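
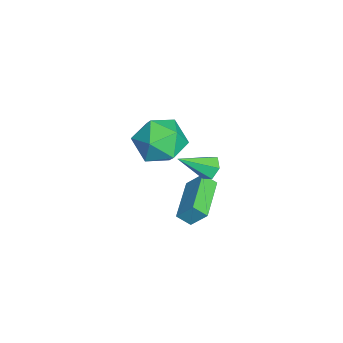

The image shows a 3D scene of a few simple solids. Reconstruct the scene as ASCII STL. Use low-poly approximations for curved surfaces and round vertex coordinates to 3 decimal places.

solid 
facet normal -0.277 0.767 -0.579
outer loop
vertex -3.221 4.411 -0.071
vertex -3.594 4.019 -0.412
vertex -3.831 4.32 0.1
endloop
endfacet
facet normal 0.200 0.368 0.908
outer loop
vertex -3.221 4.411 -0.071
vertex -3.831 4.32 0.1
vertex -3.106 2.661 0.612
endloop
endfacet
facet normal -0.277 0.767 -0.579
outer loop
vertex -3.831 4.32 0.1
vertex -3.594 4.019 -0.412
vertex -4.204 3.928 -0.241
endloop
endfacet
facet normal -0.646 -0.047 0.762
outer loop
vertex -3.831 4.32 0.1
vertex -4.204 3.928 -0.241
vertex -3.106 2.661 0.612
endloop
endfacet
facet normal -0.277 0.768 -0.578
outer loop
vertex -4.204 3.928 -0.241
vertex -3.594 4.019 -0.412
vertex -3.968 3.627 -0.754
endloop
endfacet
facet normal -0.764 -0.644 0.027
outer loop
vertex -4.204 3.928 -0.241
vertex -3.968 3.627 -0.754
vertex -3.106 2.661 0.612
endloop
endfacet
facet normal -0.277 0.768 -0.578
outer loop
vertex -3.968 3.627 -0.754
vertex -3.594 4.019 -0.412
vertex -3.358 3.718 -0.925
endloop
endfacet
facet normal -0.034 -0.826 -0.562
outer loop
vertex -3.968 3.627 -0.754
vertex -3.358 3.718 -0.925
vertex -3.106 2.661 0.612
endloop
endfacet
facet normal -0.277 0.768 -0.578
outer loop
vertex -3.358 3.718 -0.925
vertex -3.594 4.019 -0.412
vertex -2.984 4.11 -0.583
endloop
endfacet
facet normal 0.811 -0.411 -0.416
outer loop
vertex -3.358 3.718 -0.925
vertex -2.984 4.11 -0.583
vertex -3.106 2.661 0.612
endloop
endfacet
facet normal -0.277 0.767 -0.579
outer loop
vertex -2.984 4.11 -0.583
vertex -3.594 4.019 -0.412
vertex -3.221 4.411 -0.071
endloop
endfacet
facet normal 0.929 0.186 0.321
outer loop
vertex -2.984 4.11 -0.583
vertex -3.221 4.411 -0.071
vertex -3.106 2.661 0.612
endloop
endfacet
facet normal 0.401 -0.014 0.916
outer loop
vertex -1.925 2.688 3.429
vertex -2.492 1.597 3.66
vertex -1.346 1.613 3.159
endloop
endfacet
facet normal 0.826 0.330 0.458
outer loop
vertex -1.925 2.688 3.429
vertex -1.346 1.613 3.159
vertex -1.286 2.574 2.359
endloop
endfacet
facet normal 0.455 0.872 0.179
outer loop
vertex -1.925 2.688 3.429
vertex -1.286 2.574 2.359
vertex -2.396 3.152 2.367
endloop
endfacet
facet normal -0.197 0.863 0.465
outer loop
vertex -1.925 2.688 3.429
vertex -2.396 3.152 2.367
vertex -3.141 2.549 3.171
endloop
endfacet
facet normal -0.231 0.315 0.920
outer loop
vertex -1.925 2.688 3.429
vertex -3.141 2.549 3.171
vertex -2.492 1.597 3.66
endloop
endfacet
facet normal 0.990 -0.121 -0.071
outer loop
vertex -1.286 2.574 2.359
vertex -1.346 1.613 3.159
vertex -1.459 1.411 1.929
endloop
endfacet
facet normal 0.303 -0.677 0.671
outer loop
vertex -1.346 1.613 3.159
vertex -2.492 1.597 3.66
vertex -2.204 0.808 2.733
endloop
endfacet
facet normal -0.721 -0.143 0.678
outer loop
vertex -2.492 1.597 3.66
vertex -3.141 2.549 3.171
vertex -3.314 1.386 2.741
endloop
endfacet
facet normal -0.667 0.743 -0.061
outer loop
vertex -3.141 2.549 3.171
vertex -2.396 3.152 2.367
vertex -3.254 2.347 1.941
endloop
endfacet
facet normal 0.391 0.757 -0.523
outer loop
vertex -2.396 3.152 2.367
vertex -1.286 2.574 2.359
vertex -2.108 2.363 1.44
endloop
endfacet
facet normal 0.197 -0.863 -0.465
outer loop
vertex -2.675 1.272 1.671
vertex -1.459 1.411 1.929
vertex -2.204 0.808 2.733
endloop
endfacet
facet normal -0.455 -0.872 -0.179
outer loop
vertex -2.675 1.272 1.671
vertex -2.204 0.808 2.733
vertex -3.314 1.386 2.741
endloop
endfacet
facet normal -0.826 -0.330 -0.458
outer loop
vertex -2.675 1.272 1.671
vertex -3.314 1.386 2.741
vertex -3.254 2.347 1.941
endloop
endfacet
facet normal -0.401 0.014 -0.916
outer loop
vertex -2.675 1.272 1.671
vertex -3.254 2.347 1.941
vertex -2.108 2.363 1.44
endloop
endfacet
facet normal 0.231 -0.315 -0.920
outer loop
vertex -2.675 1.272 1.671
vertex -2.108 2.363 1.44
vertex -1.459 1.411 1.929
endloop
endfacet
facet normal 0.667 -0.743 0.061
outer loop
vertex -2.204 0.808 2.733
vertex -1.459 1.411 1.929
vertex -1.346 1.613 3.159
endloop
endfacet
facet normal -0.391 -0.757 0.523
outer loop
vertex -3.314 1.386 2.741
vertex -2.204 0.808 2.733
vertex -2.492 1.597 3.66
endloop
endfacet
facet normal -0.990 0.121 0.071
outer loop
vertex -3.254 2.347 1.941
vertex -3.314 1.386 2.741
vertex -3.141 2.549 3.171
endloop
endfacet
facet normal -0.303 0.677 -0.671
outer loop
vertex -2.108 2.363 1.44
vertex -3.254 2.347 1.941
vertex -2.396 3.152 2.367
endloop
endfacet
facet normal 0.721 0.143 -0.678
outer loop
vertex -1.459 1.411 1.929
vertex -2.108 2.363 1.44
vertex -1.286 2.574 2.359
endloop
endfacet
facet normal -0.981 0.165 0.107
outer loop
vertex -4.471 3.695 -1.684
vertex -4.424 4.313 -2.205
vertex -4.683 2.989 -2.541
endloop
endfacet
facet normal -0.059 -0.763 0.643
outer loop
vertex -2.536 2.627 -2.775
vertex -4.471 3.695 -1.684
vertex -4.683 2.989 -2.541
endloop
endfacet
facet normal -0.981 0.165 0.107
outer loop
vertex -4.683 2.989 -2.541
vertex -4.424 4.313 -2.205
vertex -4.636 3.607 -3.062
endloop
endfacet
facet normal -0.188 -0.625 -0.758
outer loop
vertex -4.636 3.607 -3.062
vertex -2.536 2.627 -2.775
vertex -4.683 2.989 -2.541
endloop
endfacet
facet normal 0.188 0.625 0.758
outer loop
vertex -4.471 3.695 -1.684
vertex -2.277 3.951 -2.439
vertex -4.424 4.313 -2.205
endloop
endfacet
facet normal -0.059 -0.763 0.643
outer loop
vertex -2.324 3.333 -1.918
vertex -4.471 3.695 -1.684
vertex -2.536 2.627 -2.775
endloop
endfacet
facet normal 0.188 0.625 0.758
outer loop
vertex -2.324 3.333 -1.918
vertex -2.277 3.951 -2.439
vertex -4.471 3.695 -1.684
endloop
endfacet
facet normal 0.059 0.763 -0.643
outer loop
vertex -4.424 4.313 -2.205
vertex -2.277 3.951 -2.439
vertex -4.636 3.607 -3.062
endloop
endfacet
facet normal -0.188 -0.625 -0.758
outer loop
vertex -2.489 3.245 -3.296
vertex -2.536 2.627 -2.775
vertex -4.636 3.607 -3.062
endloop
endfacet
facet normal 0.059 0.763 -0.643
outer loop
vertex -4.636 3.607 -3.062
vertex -2.277 3.951 -2.439
vertex -2.489 3.245 -3.296
endloop
endfacet
facet normal 0.981 -0.165 -0.107
outer loop
vertex -2.489 3.245 -3.296
vertex -2.324 3.333 -1.918
vertex -2.536 2.627 -2.775
endloop
endfacet
facet normal 0.981 -0.165 -0.107
outer loop
vertex -2.277 3.951 -2.439
vertex -2.324 3.333 -1.918
vertex -2.489 3.245 -3.296
endloop
endfacet

endsolid


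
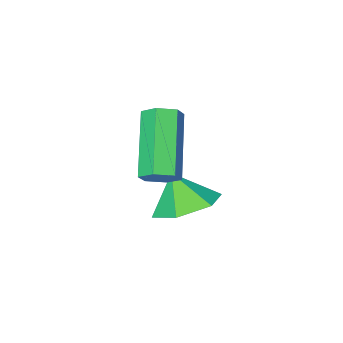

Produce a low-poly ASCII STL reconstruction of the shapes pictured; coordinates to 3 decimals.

solid 
facet normal 0.394 0.557 -0.731
outer loop
vertex 1.275 0.073 -0.399
vertex 0.924 -0.162 -0.767
vertex 0.773 0.303 -0.494
endloop
endfacet
facet normal 0.206 0.722 0.660
outer loop
vertex 1.275 0.073 -0.399
vertex 0.773 0.303 -0.494
vertex 0.428 -1.123 1.174
endloop
endfacet
facet normal 0.207 0.722 0.660
outer loop
vertex 0.428 -1.123 1.174
vertex 0.773 0.303 -0.494
vertex -0.074 -0.892 1.079
endloop
endfacet
facet normal -0.394 -0.555 0.733
outer loop
vertex 0.428 -1.123 1.174
vertex -0.074 -0.892 1.079
vertex 0.076 -1.358 0.807
endloop
endfacet
facet normal 0.393 0.557 -0.731
outer loop
vertex 0.773 0.303 -0.494
vertex 0.924 -0.162 -0.767
vertex 0.422 0.069 -0.861
endloop
endfacet
facet normal -0.671 0.718 0.184
outer loop
vertex 0.773 0.303 -0.494
vertex 0.422 0.069 -0.861
vertex -0.074 -0.892 1.079
endloop
endfacet
facet normal -0.672 0.717 0.183
outer loop
vertex -0.074 -0.892 1.079
vertex 0.422 0.069 -0.861
vertex -0.425 -1.127 0.712
endloop
endfacet
facet normal -0.395 -0.555 0.733
outer loop
vertex -0.074 -0.892 1.079
vertex -0.425 -1.127 0.712
vertex 0.076 -1.358 0.807
endloop
endfacet
facet normal 0.393 0.556 -0.733
outer loop
vertex 0.422 0.069 -0.861
vertex 0.924 -0.162 -0.767
vertex 0.572 -0.397 -1.134
endloop
endfacet
facet normal -0.879 -0.004 -0.476
outer loop
vertex 0.422 0.069 -0.861
vertex 0.572 -0.397 -1.134
vertex -0.425 -1.127 0.712
endloop
endfacet
facet normal -0.879 -0.004 -0.476
outer loop
vertex -0.425 -1.127 0.712
vertex 0.572 -0.397 -1.134
vertex -0.275 -1.593 0.439
endloop
endfacet
facet normal -0.395 -0.556 0.732
outer loop
vertex -0.425 -1.127 0.712
vertex -0.275 -1.593 0.439
vertex 0.076 -1.358 0.807
endloop
endfacet
facet normal 0.394 0.555 -0.733
outer loop
vertex 0.572 -0.397 -1.134
vertex 0.924 -0.162 -0.767
vertex 1.074 -0.628 -1.039
endloop
endfacet
facet normal -0.207 -0.722 -0.660
outer loop
vertex 0.572 -0.397 -1.134
vertex 1.074 -0.628 -1.039
vertex -0.275 -1.593 0.439
endloop
endfacet
facet normal -0.206 -0.723 -0.660
outer loop
vertex -0.275 -1.593 0.439
vertex 1.074 -0.628 -1.039
vertex 0.227 -1.823 0.534
endloop
endfacet
facet normal -0.394 -0.557 0.731
outer loop
vertex -0.275 -1.593 0.439
vertex 0.227 -1.823 0.534
vertex 0.076 -1.358 0.807
endloop
endfacet
facet normal 0.395 0.555 -0.733
outer loop
vertex 1.074 -0.628 -1.039
vertex 0.924 -0.162 -0.767
vertex 1.425 -0.393 -0.672
endloop
endfacet
facet normal 0.672 -0.718 -0.183
outer loop
vertex 1.074 -0.628 -1.039
vertex 1.425 -0.393 -0.672
vertex 0.227 -1.823 0.534
endloop
endfacet
facet normal 0.671 -0.718 -0.184
outer loop
vertex 0.227 -1.823 0.534
vertex 1.425 -0.393 -0.672
vertex 0.578 -1.589 0.901
endloop
endfacet
facet normal -0.393 -0.557 0.731
outer loop
vertex 0.227 -1.823 0.534
vertex 0.578 -1.589 0.901
vertex 0.076 -1.358 0.807
endloop
endfacet
facet normal 0.395 0.556 -0.732
outer loop
vertex 1.425 -0.393 -0.672
vertex 0.924 -0.162 -0.767
vertex 1.275 0.073 -0.399
endloop
endfacet
facet normal 0.879 0.004 0.476
outer loop
vertex 1.425 -0.393 -0.672
vertex 1.275 0.073 -0.399
vertex 0.578 -1.589 0.901
endloop
endfacet
facet normal 0.879 0.004 0.476
outer loop
vertex 0.578 -1.589 0.901
vertex 1.275 0.073 -0.399
vertex 0.428 -1.123 1.174
endloop
endfacet
facet normal -0.393 -0.556 0.733
outer loop
vertex 0.578 -1.589 0.901
vertex 0.428 -1.123 1.174
vertex 0.076 -1.358 0.807
endloop
endfacet
facet normal -0.167 0.371 -0.913
outer loop
vertex 0.249 -0.463 -2.576
vertex -0.498 -1.101 -2.699
vertex -0.669 -0.209 -2.305
endloop
endfacet
facet normal 0.370 0.504 0.781
outer loop
vertex 0.249 -0.463 -2.576
vertex -0.669 -0.209 -2.305
vertex -0.302 -1.539 -1.621
endloop
endfacet
facet normal -0.166 0.372 -0.913
outer loop
vertex -0.669 -0.209 -2.305
vertex -0.498 -1.101 -2.699
vertex -1.416 -0.847 -2.429
endloop
endfacet
facet normal -0.416 0.322 0.850
outer loop
vertex -0.669 -0.209 -2.305
vertex -1.416 -0.847 -2.429
vertex -0.302 -1.539 -1.621
endloop
endfacet
facet normal -0.166 0.371 -0.914
outer loop
vertex -1.416 -0.847 -2.429
vertex -0.498 -1.101 -2.699
vertex -1.245 -1.739 -2.822
endloop
endfacet
facet normal -0.688 -0.399 0.606
outer loop
vertex -1.416 -0.847 -2.429
vertex -1.245 -1.739 -2.822
vertex -0.302 -1.539 -1.621
endloop
endfacet
facet normal -0.167 0.371 -0.913
outer loop
vertex -1.245 -1.739 -2.822
vertex -0.498 -1.101 -2.699
vertex -0.327 -1.993 -3.093
endloop
endfacet
facet normal -0.174 -0.940 0.293
outer loop
vertex -1.245 -1.739 -2.822
vertex -0.327 -1.993 -3.093
vertex -0.302 -1.539 -1.621
endloop
endfacet
facet normal -0.166 0.372 -0.913
outer loop
vertex -0.327 -1.993 -3.093
vertex -0.498 -1.101 -2.699
vertex 0.42 -1.355 -2.969
endloop
endfacet
facet normal 0.611 -0.759 0.224
outer loop
vertex -0.327 -1.993 -3.093
vertex 0.42 -1.355 -2.969
vertex -0.302 -1.539 -1.621
endloop
endfacet
facet normal -0.166 0.371 -0.914
outer loop
vertex 0.42 -1.355 -2.969
vertex -0.498 -1.101 -2.699
vertex 0.249 -0.463 -2.576
endloop
endfacet
facet normal 0.883 -0.037 0.468
outer loop
vertex 0.42 -1.355 -2.969
vertex 0.249 -0.463 -2.576
vertex -0.302 -1.539 -1.621
endloop
endfacet

endsolid


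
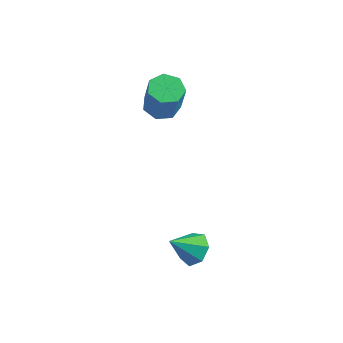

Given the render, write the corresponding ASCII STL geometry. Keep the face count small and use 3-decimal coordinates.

solid 
facet normal -0.237 0.175 -0.956
outer loop
vertex -0.455 2.95 0.326
vertex -1.112 2.624 0.429
vertex -0.931 3.337 0.515
endloop
endfacet
facet normal 0.628 0.778 -0.013
outer loop
vertex -0.455 2.95 0.326
vertex -0.931 3.337 0.515
vertex -0.092 2.681 1.788
endloop
endfacet
facet normal 0.628 0.778 -0.013
outer loop
vertex -0.092 2.681 1.788
vertex -0.931 3.337 0.515
vertex -0.568 3.068 1.977
endloop
endfacet
facet normal 0.237 -0.175 0.956
outer loop
vertex -0.092 2.681 1.788
vertex -0.568 3.068 1.977
vertex -0.748 2.356 1.891
endloop
endfacet
facet normal -0.238 0.176 -0.955
outer loop
vertex -0.931 3.337 0.515
vertex -1.112 2.624 0.429
vertex -1.543 3.188 0.64
endloop
endfacet
facet normal -0.187 0.957 0.223
outer loop
vertex -0.931 3.337 0.515
vertex -1.543 3.188 0.64
vertex -0.568 3.068 1.977
endloop
endfacet
facet normal -0.187 0.957 0.223
outer loop
vertex -0.568 3.068 1.977
vertex -1.543 3.188 0.64
vertex -1.18 2.919 2.102
endloop
endfacet
facet normal 0.238 -0.176 0.955
outer loop
vertex -0.568 3.068 1.977
vertex -1.18 2.919 2.102
vertex -0.748 2.356 1.891
endloop
endfacet
facet normal -0.238 0.176 -0.955
outer loop
vertex -1.543 3.188 0.64
vertex -1.112 2.624 0.429
vertex -1.83 2.614 0.606
endloop
endfacet
facet normal -0.863 0.414 0.290
outer loop
vertex -1.543 3.188 0.64
vertex -1.83 2.614 0.606
vertex -1.18 2.919 2.102
endloop
endfacet
facet normal -0.863 0.414 0.291
outer loop
vertex -1.18 2.919 2.102
vertex -1.83 2.614 0.606
vertex -1.467 2.345 2.067
endloop
endfacet
facet normal 0.237 -0.177 0.955
outer loop
vertex -1.18 2.919 2.102
vertex -1.467 2.345 2.067
vertex -0.748 2.356 1.891
endloop
endfacet
facet normal -0.238 0.175 -0.955
outer loop
vertex -1.83 2.614 0.606
vertex -1.112 2.624 0.429
vertex -1.576 2.049 0.439
endloop
endfacet
facet normal -0.887 -0.440 0.139
outer loop
vertex -1.83 2.614 0.606
vertex -1.576 2.049 0.439
vertex -1.467 2.345 2.067
endloop
endfacet
facet normal -0.887 -0.440 0.139
outer loop
vertex -1.467 2.345 2.067
vertex -1.576 2.049 0.439
vertex -1.213 1.78 1.9
endloop
endfacet
facet normal 0.237 -0.176 0.956
outer loop
vertex -1.467 2.345 2.067
vertex -1.213 1.78 1.9
vertex -0.748 2.356 1.891
endloop
endfacet
facet normal -0.238 0.176 -0.955
outer loop
vertex -1.576 2.049 0.439
vertex -1.112 2.624 0.429
vertex -0.972 1.917 0.264
endloop
endfacet
facet normal -0.244 -0.963 -0.117
outer loop
vertex -1.576 2.049 0.439
vertex -0.972 1.917 0.264
vertex -1.213 1.78 1.9
endloop
endfacet
facet normal -0.244 -0.963 -0.117
outer loop
vertex -1.213 1.78 1.9
vertex -0.972 1.917 0.264
vertex -0.609 1.648 1.726
endloop
endfacet
facet normal 0.237 -0.176 0.955
outer loop
vertex -1.213 1.78 1.9
vertex -0.609 1.648 1.726
vertex -0.748 2.356 1.891
endloop
endfacet
facet normal -0.237 0.176 -0.955
outer loop
vertex -0.972 1.917 0.264
vertex -1.112 2.624 0.429
vertex -0.473 2.318 0.214
endloop
endfacet
facet normal 0.583 -0.761 -0.285
outer loop
vertex -0.972 1.917 0.264
vertex -0.473 2.318 0.214
vertex -0.609 1.648 1.726
endloop
endfacet
facet normal 0.583 -0.761 -0.285
outer loop
vertex -0.609 1.648 1.726
vertex -0.473 2.318 0.214
vertex -0.11 2.049 1.676
endloop
endfacet
facet normal 0.237 -0.176 0.955
outer loop
vertex -0.609 1.648 1.726
vertex -0.11 2.049 1.676
vertex -0.748 2.356 1.891
endloop
endfacet
facet normal -0.237 0.176 -0.955
outer loop
vertex -0.473 2.318 0.214
vertex -1.112 2.624 0.429
vertex -0.455 2.95 0.326
endloop
endfacet
facet normal 0.971 0.015 -0.238
outer loop
vertex -0.473 2.318 0.214
vertex -0.455 2.95 0.326
vertex -0.11 2.049 1.676
endloop
endfacet
facet normal 0.971 0.015 -0.238
outer loop
vertex -0.11 2.049 1.676
vertex -0.455 2.95 0.326
vertex -0.092 2.681 1.788
endloop
endfacet
facet normal 0.237 -0.176 0.955
outer loop
vertex -0.11 2.049 1.676
vertex -0.092 2.681 1.788
vertex -0.748 2.356 1.891
endloop
endfacet
facet normal 0.486 0.536 -0.690
outer loop
vertex 2.781 -0.956 -3.154
vertex 2.188 -0.988 -3.596
vertex 2.355 -0.48 -3.084
endloop
endfacet
facet normal 0.296 0.125 0.947
outer loop
vertex 2.781 -0.956 -3.154
vertex 2.355 -0.48 -3.084
vertex 1.532 -1.712 -2.664
endloop
endfacet
facet normal 0.486 0.536 -0.690
outer loop
vertex 2.355 -0.48 -3.084
vertex 2.188 -0.988 -3.596
vertex 1.804 -0.387 -3.4
endloop
endfacet
facet normal -0.362 0.508 0.781
outer loop
vertex 2.355 -0.48 -3.084
vertex 1.804 -0.387 -3.4
vertex 1.532 -1.712 -2.664
endloop
endfacet
facet normal 0.486 0.536 -0.690
outer loop
vertex 1.804 -0.387 -3.4
vertex 2.188 -0.988 -3.596
vertex 1.542 -0.746 -3.863
endloop
endfacet
facet normal -0.908 0.330 0.258
outer loop
vertex 1.804 -0.387 -3.4
vertex 1.542 -0.746 -3.863
vertex 1.532 -1.712 -2.664
endloop
endfacet
facet normal 0.486 0.535 -0.691
outer loop
vertex 1.542 -0.746 -3.863
vertex 2.188 -0.988 -3.596
vertex 1.766 -1.288 -4.125
endloop
endfacet
facet normal -0.934 -0.275 -0.229
outer loop
vertex 1.542 -0.746 -3.863
vertex 1.766 -1.288 -4.125
vertex 1.532 -1.712 -2.664
endloop
endfacet
facet normal 0.485 0.536 -0.691
outer loop
vertex 1.766 -1.288 -4.125
vertex 2.188 -0.988 -3.596
vertex 2.309 -1.604 -3.989
endloop
endfacet
facet normal -0.417 -0.853 -0.314
outer loop
vertex 1.766 -1.288 -4.125
vertex 2.309 -1.604 -3.989
vertex 1.532 -1.712 -2.664
endloop
endfacet
facet normal 0.486 0.536 -0.691
outer loop
vertex 2.309 -1.604 -3.989
vertex 2.188 -0.988 -3.596
vertex 2.76 -1.456 -3.557
endloop
endfacet
facet normal 0.251 -0.966 0.069
outer loop
vertex 2.309 -1.604 -3.989
vertex 2.76 -1.456 -3.557
vertex 1.532 -1.712 -2.664
endloop
endfacet
facet normal 0.486 0.536 -0.690
outer loop
vertex 2.76 -1.456 -3.557
vertex 2.188 -0.988 -3.596
vertex 2.781 -0.956 -3.154
endloop
endfacet
facet normal 0.568 -0.531 0.629
outer loop
vertex 2.76 -1.456 -3.557
vertex 2.781 -0.956 -3.154
vertex 1.532 -1.712 -2.664
endloop
endfacet

endsolid


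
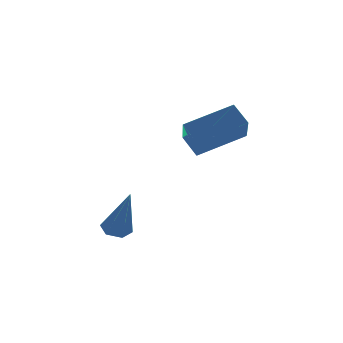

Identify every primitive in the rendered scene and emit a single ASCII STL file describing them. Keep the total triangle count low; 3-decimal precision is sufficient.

solid 
facet normal -0.090 0.405 -0.910
outer loop
vertex -2.362 0.772 0.113
vertex -2.855 0.478 0.031
vertex -2.869 1.007 0.268
endloop
endfacet
facet normal 0.485 0.703 0.520
outer loop
vertex -2.362 0.772 0.113
vertex -2.869 1.007 0.268
vertex -2.665 -0.378 1.949
endloop
endfacet
facet normal -0.090 0.405 -0.910
outer loop
vertex -2.869 1.007 0.268
vertex -2.855 0.478 0.031
vertex -3.362 0.713 0.186
endloop
endfacet
facet normal -0.483 0.646 0.591
outer loop
vertex -2.869 1.007 0.268
vertex -3.362 0.713 0.186
vertex -2.665 -0.378 1.949
endloop
endfacet
facet normal -0.089 0.407 -0.909
outer loop
vertex -3.362 0.713 0.186
vertex -2.855 0.478 0.031
vertex -3.349 0.184 -0.052
endloop
endfacet
facet normal -0.948 -0.150 0.282
outer loop
vertex -3.362 0.713 0.186
vertex -3.349 0.184 -0.052
vertex -2.665 -0.378 1.949
endloop
endfacet
facet normal -0.089 0.407 -0.909
outer loop
vertex -3.349 0.184 -0.052
vertex -2.855 0.478 0.031
vertex -2.842 -0.051 -0.207
endloop
endfacet
facet normal -0.443 -0.891 -0.099
outer loop
vertex -3.349 0.184 -0.052
vertex -2.842 -0.051 -0.207
vertex -2.665 -0.378 1.949
endloop
endfacet
facet normal -0.091 0.407 -0.909
outer loop
vertex -2.842 -0.051 -0.207
vertex -2.855 0.478 0.031
vertex -2.348 0.243 -0.125
endloop
endfacet
facet normal 0.525 -0.834 -0.170
outer loop
vertex -2.842 -0.051 -0.207
vertex -2.348 0.243 -0.125
vertex -2.665 -0.378 1.949
endloop
endfacet
facet normal -0.091 0.407 -0.909
outer loop
vertex -2.348 0.243 -0.125
vertex -2.855 0.478 0.031
vertex -2.362 0.772 0.113
endloop
endfacet
facet normal 0.989 -0.037 0.140
outer loop
vertex -2.348 0.243 -0.125
vertex -2.362 0.772 0.113
vertex -2.665 -0.378 1.949
endloop
endfacet
facet normal -0.928 0.057 -0.369
outer loop
vertex 0.119 0.363 3.725
vertex -0.109 1.083 4.41
vertex 0.597 1.493 2.697
endloop
endfacet
facet normal 0.224 -0.706 -0.672
outer loop
vertex 2.489 1.377 3.45
vertex 0.119 0.363 3.725
vertex 0.597 1.493 2.697
endloop
endfacet
facet normal -0.928 0.056 -0.369
outer loop
vertex 0.597 1.493 2.697
vertex -0.109 1.083 4.41
vertex 0.368 2.213 3.382
endloop
endfacet
facet normal 0.299 0.706 -0.642
outer loop
vertex 0.368 2.213 3.382
vertex 2.489 1.377 3.45
vertex 0.597 1.493 2.697
endloop
endfacet
facet normal -0.299 -0.706 0.642
outer loop
vertex 0.119 0.363 3.725
vertex 1.783 0.967 5.163
vertex -0.109 1.083 4.41
endloop
endfacet
facet normal 0.224 -0.706 -0.672
outer loop
vertex 2.012 0.247 4.478
vertex 0.119 0.363 3.725
vertex 2.489 1.377 3.45
endloop
endfacet
facet normal -0.299 -0.706 0.642
outer loop
vertex 2.012 0.247 4.478
vertex 1.783 0.967 5.163
vertex 0.119 0.363 3.725
endloop
endfacet
facet normal -0.224 0.706 0.672
outer loop
vertex -0.109 1.083 4.41
vertex 1.783 0.967 5.163
vertex 0.368 2.213 3.382
endloop
endfacet
facet normal 0.299 0.706 -0.642
outer loop
vertex 2.261 2.097 4.135
vertex 2.489 1.377 3.45
vertex 0.368 2.213 3.382
endloop
endfacet
facet normal -0.224 0.706 0.672
outer loop
vertex 0.368 2.213 3.382
vertex 1.783 0.967 5.163
vertex 2.261 2.097 4.135
endloop
endfacet
facet normal 0.928 -0.057 0.368
outer loop
vertex 2.261 2.097 4.135
vertex 2.012 0.247 4.478
vertex 2.489 1.377 3.45
endloop
endfacet
facet normal 0.928 -0.056 0.369
outer loop
vertex 1.783 0.967 5.163
vertex 2.012 0.247 4.478
vertex 2.261 2.097 4.135
endloop
endfacet

endsolid


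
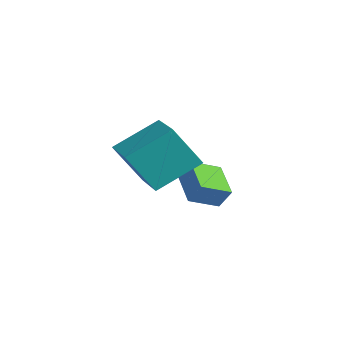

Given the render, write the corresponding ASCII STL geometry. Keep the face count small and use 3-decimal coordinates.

solid 
facet normal -0.427 -0.311 -0.849
outer loop
vertex -2.766 0.056 -3.107
vertex -4.145 0.404 -2.54
vertex -2.671 1.182 -3.567
endloop
endfacet
facet normal 0.901 -0.227 -0.370
outer loop
vertex -2.295 1.456 -2.82
vertex -2.766 0.056 -3.107
vertex -2.671 1.182 -3.567
endloop
endfacet
facet normal -0.427 -0.311 -0.849
outer loop
vertex -2.671 1.182 -3.567
vertex -4.145 0.404 -2.54
vertex -4.05 1.53 -3.0
endloop
endfacet
facet normal 0.078 0.923 -0.378
outer loop
vertex -4.05 1.53 -3.0
vertex -2.295 1.456 -2.82
vertex -2.671 1.182 -3.567
endloop
endfacet
facet normal -0.078 -0.923 0.378
outer loop
vertex -2.766 0.056 -3.107
vertex -3.769 0.678 -1.793
vertex -4.145 0.404 -2.54
endloop
endfacet
facet normal 0.901 -0.227 -0.370
outer loop
vertex -2.39 0.33 -2.36
vertex -2.766 0.056 -3.107
vertex -2.295 1.456 -2.82
endloop
endfacet
facet normal -0.078 -0.923 0.378
outer loop
vertex -2.39 0.33 -2.36
vertex -3.769 0.678 -1.793
vertex -2.766 0.056 -3.107
endloop
endfacet
facet normal -0.901 0.227 0.370
outer loop
vertex -4.145 0.404 -2.54
vertex -3.769 0.678 -1.793
vertex -4.05 1.53 -3.0
endloop
endfacet
facet normal 0.078 0.923 -0.378
outer loop
vertex -3.674 1.804 -2.253
vertex -2.295 1.456 -2.82
vertex -4.05 1.53 -3.0
endloop
endfacet
facet normal -0.901 0.227 0.370
outer loop
vertex -4.05 1.53 -3.0
vertex -3.769 0.678 -1.793
vertex -3.674 1.804 -2.253
endloop
endfacet
facet normal 0.427 0.311 0.849
outer loop
vertex -3.674 1.804 -2.253
vertex -2.39 0.33 -2.36
vertex -2.295 1.456 -2.82
endloop
endfacet
facet normal 0.427 0.311 0.849
outer loop
vertex -3.769 0.678 -1.793
vertex -2.39 0.33 -2.36
vertex -3.674 1.804 -2.253
endloop
endfacet
facet normal -0.971 0.203 -0.126
outer loop
vertex -1.425 -1.721 1.407
vertex -1.052 -0.853 -0.066
vertex -1.623 -3.266 0.446
endloop
endfacet
facet normal -0.213 -0.496 0.842
outer loop
vertex -0.088 -3.587 0.646
vertex -1.425 -1.721 1.407
vertex -1.623 -3.266 0.446
endloop
endfacet
facet normal -0.971 0.203 -0.127
outer loop
vertex -1.623 -3.266 0.446
vertex -1.052 -0.853 -0.066
vertex -1.249 -2.398 -1.027
endloop
endfacet
facet normal -0.108 -0.844 -0.525
outer loop
vertex -1.249 -2.398 -1.027
vertex -0.088 -3.587 0.646
vertex -1.623 -3.266 0.446
endloop
endfacet
facet normal 0.108 0.844 0.525
outer loop
vertex -1.425 -1.721 1.407
vertex 0.483 -1.174 0.134
vertex -1.052 -0.853 -0.066
endloop
endfacet
facet normal -0.214 -0.496 0.842
outer loop
vertex 0.109 -2.042 1.607
vertex -1.425 -1.721 1.407
vertex -0.088 -3.587 0.646
endloop
endfacet
facet normal 0.108 0.844 0.525
outer loop
vertex 0.109 -2.042 1.607
vertex 0.483 -1.174 0.134
vertex -1.425 -1.721 1.407
endloop
endfacet
facet normal 0.213 0.496 -0.842
outer loop
vertex -1.052 -0.853 -0.066
vertex 0.483 -1.174 0.134
vertex -1.249 -2.398 -1.027
endloop
endfacet
facet normal -0.108 -0.844 -0.525
outer loop
vertex 0.285 -2.719 -0.827
vertex -0.088 -3.587 0.646
vertex -1.249 -2.398 -1.027
endloop
endfacet
facet normal 0.214 0.496 -0.842
outer loop
vertex -1.249 -2.398 -1.027
vertex 0.483 -1.174 0.134
vertex 0.285 -2.719 -0.827
endloop
endfacet
facet normal 0.971 -0.203 0.127
outer loop
vertex 0.285 -2.719 -0.827
vertex 0.109 -2.042 1.607
vertex -0.088 -3.587 0.646
endloop
endfacet
facet normal 0.971 -0.203 0.127
outer loop
vertex 0.483 -1.174 0.134
vertex 0.109 -2.042 1.607
vertex 0.285 -2.719 -0.827
endloop
endfacet

endsolid


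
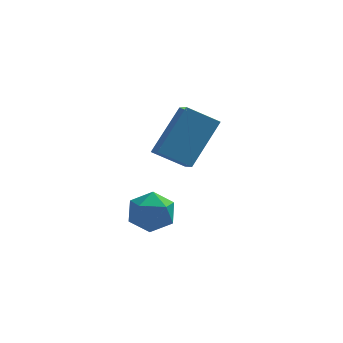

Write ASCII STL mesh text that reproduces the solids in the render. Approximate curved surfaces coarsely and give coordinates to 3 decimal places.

solid 
facet normal -0.421 -0.560 -0.713
outer loop
vertex -2.711 0.397 2.669
vertex -3.863 0.394 3.352
vertex -2.978 1.167 2.222
endloop
endfacet
facet normal 0.860 0.002 -0.510
outer loop
vertex -2.077 2.366 3.748
vertex -2.711 0.397 2.669
vertex -2.978 1.167 2.222
endloop
endfacet
facet normal -0.421 -0.561 -0.713
outer loop
vertex -2.978 1.167 2.222
vertex -3.863 0.394 3.352
vertex -4.131 1.164 2.905
endloop
endfacet
facet normal -0.287 0.828 -0.481
outer loop
vertex -4.131 1.164 2.905
vertex -2.077 2.366 3.748
vertex -2.978 1.167 2.222
endloop
endfacet
facet normal 0.287 -0.828 0.481
outer loop
vertex -2.711 0.397 2.669
vertex -2.962 1.593 4.878
vertex -3.863 0.394 3.352
endloop
endfacet
facet normal 0.860 0.003 -0.511
outer loop
vertex -1.809 1.596 4.195
vertex -2.711 0.397 2.669
vertex -2.077 2.366 3.748
endloop
endfacet
facet normal 0.287 -0.828 0.481
outer loop
vertex -1.809 1.596 4.195
vertex -2.962 1.593 4.878
vertex -2.711 0.397 2.669
endloop
endfacet
facet normal -0.860 -0.003 0.510
outer loop
vertex -3.863 0.394 3.352
vertex -2.962 1.593 4.878
vertex -4.131 1.164 2.905
endloop
endfacet
facet normal -0.287 0.828 -0.481
outer loop
vertex -3.229 2.363 4.431
vertex -2.077 2.366 3.748
vertex -4.131 1.164 2.905
endloop
endfacet
facet normal -0.860 -0.002 0.510
outer loop
vertex -4.131 1.164 2.905
vertex -2.962 1.593 4.878
vertex -3.229 2.363 4.431
endloop
endfacet
facet normal 0.421 0.561 0.713
outer loop
vertex -3.229 2.363 4.431
vertex -1.809 1.596 4.195
vertex -2.077 2.366 3.748
endloop
endfacet
facet normal 0.421 0.560 0.713
outer loop
vertex -2.962 1.593 4.878
vertex -1.809 1.596 4.195
vertex -3.229 2.363 4.431
endloop
endfacet
facet normal 0.353 0.740 0.572
outer loop
vertex -3.933 -1.5 2.258
vertex -3.851 -2.055 2.926
vertex -3.188 -1.941 2.369
endloop
endfacet
facet normal 0.519 0.848 -0.113
outer loop
vertex -3.933 -1.5 2.258
vertex -3.188 -1.941 2.369
vertex -3.522 -1.843 1.569
endloop
endfacet
facet normal -0.090 0.869 -0.486
outer loop
vertex -3.933 -1.5 2.258
vertex -3.522 -1.843 1.569
vertex -4.391 -1.898 1.631
endloop
endfacet
facet normal -0.631 0.775 -0.032
outer loop
vertex -3.933 -1.5 2.258
vertex -4.391 -1.898 1.631
vertex -4.594 -2.029 2.469
endloop
endfacet
facet normal -0.358 0.696 0.622
outer loop
vertex -3.933 -1.5 2.258
vertex -4.594 -2.029 2.469
vertex -3.851 -2.055 2.926
endloop
endfacet
facet normal 0.896 0.285 -0.339
outer loop
vertex -3.522 -1.843 1.569
vertex -3.188 -1.941 2.369
vertex -3.186 -2.611 1.811
endloop
endfacet
facet normal 0.628 0.112 0.770
outer loop
vertex -3.188 -1.941 2.369
vertex -3.851 -2.055 2.926
vertex -3.389 -2.742 2.649
endloop
endfacet
facet normal -0.522 0.040 0.852
outer loop
vertex -3.851 -2.055 2.926
vertex -4.594 -2.029 2.469
vertex -4.258 -2.797 2.711
endloop
endfacet
facet normal -0.964 0.169 -0.207
outer loop
vertex -4.594 -2.029 2.469
vertex -4.391 -1.898 1.631
vertex -4.592 -2.699 1.911
endloop
endfacet
facet normal -0.088 0.321 -0.943
outer loop
vertex -4.391 -1.898 1.631
vertex -3.522 -1.843 1.569
vertex -3.929 -2.585 1.354
endloop
endfacet
facet normal 0.631 -0.775 0.032
outer loop
vertex -3.847 -3.14 2.022
vertex -3.186 -2.611 1.811
vertex -3.389 -2.742 2.649
endloop
endfacet
facet normal 0.090 -0.869 0.486
outer loop
vertex -3.847 -3.14 2.022
vertex -3.389 -2.742 2.649
vertex -4.258 -2.797 2.711
endloop
endfacet
facet normal -0.519 -0.848 0.113
outer loop
vertex -3.847 -3.14 2.022
vertex -4.258 -2.797 2.711
vertex -4.592 -2.699 1.911
endloop
endfacet
facet normal -0.353 -0.740 -0.572
outer loop
vertex -3.847 -3.14 2.022
vertex -4.592 -2.699 1.911
vertex -3.929 -2.585 1.354
endloop
endfacet
facet normal 0.358 -0.696 -0.622
outer loop
vertex -3.847 -3.14 2.022
vertex -3.929 -2.585 1.354
vertex -3.186 -2.611 1.811
endloop
endfacet
facet normal 0.964 -0.169 0.207
outer loop
vertex -3.389 -2.742 2.649
vertex -3.186 -2.611 1.811
vertex -3.188 -1.941 2.369
endloop
endfacet
facet normal 0.088 -0.321 0.943
outer loop
vertex -4.258 -2.797 2.711
vertex -3.389 -2.742 2.649
vertex -3.851 -2.055 2.926
endloop
endfacet
facet normal -0.896 -0.285 0.339
outer loop
vertex -4.592 -2.699 1.911
vertex -4.258 -2.797 2.711
vertex -4.594 -2.029 2.469
endloop
endfacet
facet normal -0.628 -0.112 -0.770
outer loop
vertex -3.929 -2.585 1.354
vertex -4.592 -2.699 1.911
vertex -4.391 -1.898 1.631
endloop
endfacet
facet normal 0.522 -0.040 -0.852
outer loop
vertex -3.186 -2.611 1.811
vertex -3.929 -2.585 1.354
vertex -3.522 -1.843 1.569
endloop
endfacet

endsolid


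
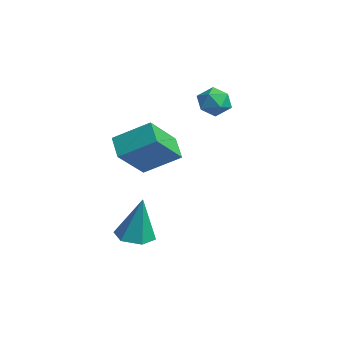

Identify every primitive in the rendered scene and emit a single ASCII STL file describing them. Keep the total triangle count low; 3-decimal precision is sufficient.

solid 
facet normal -0.155 -0.110 -0.982
outer loop
vertex 1.595 -3.262 -3.309
vertex 0.755 -3.265 -3.176
vertex 1.16 -2.532 -3.322
endloop
endfacet
facet normal 0.849 0.508 0.144
outer loop
vertex 1.595 -3.262 -3.309
vertex 1.16 -2.532 -3.322
vertex 1.085 -3.035 -1.104
endloop
endfacet
facet normal -0.156 -0.109 -0.982
outer loop
vertex 1.16 -2.532 -3.322
vertex 0.755 -3.265 -3.176
vertex 0.32 -2.535 -3.188
endloop
endfacet
facet normal 0.032 0.975 0.222
outer loop
vertex 1.16 -2.532 -3.322
vertex 0.32 -2.535 -3.188
vertex 1.085 -3.035 -1.104
endloop
endfacet
facet normal -0.156 -0.109 -0.982
outer loop
vertex 0.32 -2.535 -3.188
vertex 0.755 -3.265 -3.176
vertex -0.084 -3.269 -3.042
endloop
endfacet
facet normal -0.766 0.502 0.402
outer loop
vertex 0.32 -2.535 -3.188
vertex -0.084 -3.269 -3.042
vertex 1.085 -3.035 -1.104
endloop
endfacet
facet normal -0.156 -0.109 -0.982
outer loop
vertex -0.084 -3.269 -3.042
vertex 0.755 -3.265 -3.176
vertex 0.351 -3.999 -3.03
endloop
endfacet
facet normal -0.746 -0.436 0.503
outer loop
vertex -0.084 -3.269 -3.042
vertex 0.351 -3.999 -3.03
vertex 1.085 -3.035 -1.104
endloop
endfacet
facet normal -0.155 -0.110 -0.982
outer loop
vertex 0.351 -3.999 -3.03
vertex 0.755 -3.265 -3.176
vertex 1.191 -3.995 -3.163
endloop
endfacet
facet normal 0.072 -0.903 0.425
outer loop
vertex 0.351 -3.999 -3.03
vertex 1.191 -3.995 -3.163
vertex 1.085 -3.035 -1.104
endloop
endfacet
facet normal -0.155 -0.110 -0.982
outer loop
vertex 1.191 -3.995 -3.163
vertex 0.755 -3.265 -3.176
vertex 1.595 -3.262 -3.309
endloop
endfacet
facet normal 0.869 -0.430 0.245
outer loop
vertex 1.191 -3.995 -3.163
vertex 1.595 -3.262 -3.309
vertex 1.085 -3.035 -1.104
endloop
endfacet
facet normal -0.431 -0.742 -0.513
outer loop
vertex 2.079 -4.398 1.719
vertex 1.135 -4.297 2.367
vertex 1.351 -3.103 0.456
endloop
endfacet
facet normal 0.821 -0.088 -0.563
outer loop
vertex 2.105 -1.803 1.353
vertex 2.079 -4.398 1.719
vertex 1.351 -3.103 0.456
endloop
endfacet
facet normal -0.431 -0.743 -0.513
outer loop
vertex 1.351 -3.103 0.456
vertex 1.135 -4.297 2.367
vertex 0.406 -3.002 1.104
endloop
endfacet
facet normal -0.373 0.664 -0.648
outer loop
vertex 0.406 -3.002 1.104
vertex 2.105 -1.803 1.353
vertex 1.351 -3.103 0.456
endloop
endfacet
facet normal 0.374 -0.664 0.648
outer loop
vertex 2.079 -4.398 1.719
vertex 1.889 -2.997 3.264
vertex 1.135 -4.297 2.367
endloop
endfacet
facet normal 0.821 -0.088 -0.564
outer loop
vertex 2.834 -3.098 2.616
vertex 2.079 -4.398 1.719
vertex 2.105 -1.803 1.353
endloop
endfacet
facet normal 0.373 -0.664 0.648
outer loop
vertex 2.834 -3.098 2.616
vertex 1.889 -2.997 3.264
vertex 2.079 -4.398 1.719
endloop
endfacet
facet normal -0.821 0.087 0.564
outer loop
vertex 1.135 -4.297 2.367
vertex 1.889 -2.997 3.264
vertex 0.406 -3.002 1.104
endloop
endfacet
facet normal -0.374 0.664 -0.648
outer loop
vertex 1.161 -1.702 2.001
vertex 2.105 -1.803 1.353
vertex 0.406 -3.002 1.104
endloop
endfacet
facet normal -0.821 0.088 0.564
outer loop
vertex 0.406 -3.002 1.104
vertex 1.889 -2.997 3.264
vertex 1.161 -1.702 2.001
endloop
endfacet
facet normal 0.431 0.743 0.512
outer loop
vertex 1.161 -1.702 2.001
vertex 2.834 -3.098 2.616
vertex 2.105 -1.803 1.353
endloop
endfacet
facet normal 0.431 0.742 0.513
outer loop
vertex 1.889 -2.997 3.264
vertex 2.834 -3.098 2.616
vertex 1.161 -1.702 2.001
endloop
endfacet
facet normal -0.740 0.436 0.512
outer loop
vertex -2.907 1.296 2.658
vertex -2.431 1.32 3.326
vertex -2.427 1.947 2.797
endloop
endfacet
facet normal -0.773 0.608 -0.181
outer loop
vertex -2.907 1.296 2.658
vertex -2.427 1.947 2.797
vertex -2.492 1.639 2.04
endloop
endfacet
facet normal -0.831 0.005 -0.556
outer loop
vertex -2.907 1.296 2.658
vertex -2.492 1.639 2.04
vertex -2.537 0.823 2.1
endloop
endfacet
facet normal -0.836 -0.541 -0.096
outer loop
vertex -2.907 1.296 2.658
vertex -2.537 0.823 2.1
vertex -2.5 0.625 2.895
endloop
endfacet
facet normal -0.779 -0.273 0.565
outer loop
vertex -2.907 1.296 2.658
vertex -2.5 0.625 2.895
vertex -2.431 1.32 3.326
endloop
endfacet
facet normal -0.156 0.920 -0.361
outer loop
vertex -2.492 1.639 2.04
vertex -2.427 1.947 2.797
vertex -1.76 1.875 2.325
endloop
endfacet
facet normal -0.103 0.642 0.760
outer loop
vertex -2.427 1.947 2.797
vertex -2.431 1.32 3.326
vertex -1.723 1.677 3.12
endloop
endfacet
facet normal -0.165 -0.508 0.845
outer loop
vertex -2.431 1.32 3.326
vertex -2.5 0.625 2.895
vertex -1.768 0.861 3.18
endloop
endfacet
facet normal -0.259 -0.940 -0.222
outer loop
vertex -2.5 0.625 2.895
vertex -2.537 0.823 2.1
vertex -1.833 0.553 2.423
endloop
endfacet
facet normal -0.252 -0.057 -0.966
outer loop
vertex -2.537 0.823 2.1
vertex -2.492 1.639 2.04
vertex -1.829 1.18 1.894
endloop
endfacet
facet normal 0.836 0.541 0.096
outer loop
vertex -1.353 1.204 2.562
vertex -1.76 1.875 2.325
vertex -1.723 1.677 3.12
endloop
endfacet
facet normal 0.831 -0.005 0.556
outer loop
vertex -1.353 1.204 2.562
vertex -1.723 1.677 3.12
vertex -1.768 0.861 3.18
endloop
endfacet
facet normal 0.773 -0.608 0.181
outer loop
vertex -1.353 1.204 2.562
vertex -1.768 0.861 3.18
vertex -1.833 0.553 2.423
endloop
endfacet
facet normal 0.740 -0.436 -0.512
outer loop
vertex -1.353 1.204 2.562
vertex -1.833 0.553 2.423
vertex -1.829 1.18 1.894
endloop
endfacet
facet normal 0.779 0.273 -0.565
outer loop
vertex -1.353 1.204 2.562
vertex -1.829 1.18 1.894
vertex -1.76 1.875 2.325
endloop
endfacet
facet normal 0.259 0.940 0.222
outer loop
vertex -1.723 1.677 3.12
vertex -1.76 1.875 2.325
vertex -2.427 1.947 2.797
endloop
endfacet
facet normal 0.252 0.057 0.966
outer loop
vertex -1.768 0.861 3.18
vertex -1.723 1.677 3.12
vertex -2.431 1.32 3.326
endloop
endfacet
facet normal 0.156 -0.920 0.361
outer loop
vertex -1.833 0.553 2.423
vertex -1.768 0.861 3.18
vertex -2.5 0.625 2.895
endloop
endfacet
facet normal 0.103 -0.642 -0.760
outer loop
vertex -1.829 1.18 1.894
vertex -1.833 0.553 2.423
vertex -2.537 0.823 2.1
endloop
endfacet
facet normal 0.165 0.508 -0.845
outer loop
vertex -1.76 1.875 2.325
vertex -1.829 1.18 1.894
vertex -2.492 1.639 2.04
endloop
endfacet

endsolid


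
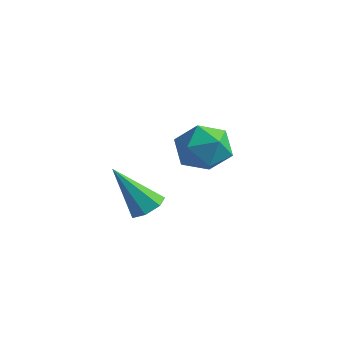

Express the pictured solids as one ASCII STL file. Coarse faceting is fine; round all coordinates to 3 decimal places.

solid 
facet normal 0.476 0.292 -0.830
outer loop
vertex 0.572 -2.726 1.927
vertex 0.217 -3.19 1.56
vertex 0.053 -2.534 1.697
endloop
endfacet
facet normal 0.009 0.777 0.629
outer loop
vertex 0.572 -2.726 1.927
vertex 0.053 -2.534 1.697
vertex -0.757 -3.79 3.26
endloop
endfacet
facet normal 0.476 0.292 -0.830
outer loop
vertex 0.053 -2.534 1.697
vertex 0.217 -3.19 1.56
vertex -0.342 -2.836 1.364
endloop
endfacet
facet normal -0.695 0.692 0.196
outer loop
vertex 0.053 -2.534 1.697
vertex -0.342 -2.836 1.364
vertex -0.757 -3.79 3.26
endloop
endfacet
facet normal 0.476 0.293 -0.829
outer loop
vertex -0.342 -2.836 1.364
vertex 0.217 -3.19 1.56
vertex -0.316 -3.405 1.178
endloop
endfacet
facet normal -0.979 0.022 -0.203
outer loop
vertex -0.342 -2.836 1.364
vertex -0.316 -3.405 1.178
vertex -0.757 -3.79 3.26
endloop
endfacet
facet normal 0.476 0.294 -0.829
outer loop
vertex -0.316 -3.405 1.178
vertex 0.217 -3.19 1.56
vertex 0.111 -3.811 1.279
endloop
endfacet
facet normal -0.630 -0.729 -0.268
outer loop
vertex -0.316 -3.405 1.178
vertex 0.111 -3.811 1.279
vertex -0.757 -3.79 3.26
endloop
endfacet
facet normal 0.476 0.294 -0.829
outer loop
vertex 0.111 -3.811 1.279
vertex 0.217 -3.19 1.56
vertex 0.618 -3.75 1.592
endloop
endfacet
facet normal 0.089 -0.995 0.050
outer loop
vertex 0.111 -3.811 1.279
vertex 0.618 -3.75 1.592
vertex -0.757 -3.79 3.26
endloop
endfacet
facet normal 0.475 0.293 -0.830
outer loop
vertex 0.618 -3.75 1.592
vertex 0.217 -3.19 1.56
vertex 0.824 -3.267 1.88
endloop
endfacet
facet normal 0.637 -0.577 0.511
outer loop
vertex 0.618 -3.75 1.592
vertex 0.824 -3.267 1.88
vertex -0.757 -3.79 3.26
endloop
endfacet
facet normal 0.475 0.293 -0.830
outer loop
vertex 0.824 -3.267 1.88
vertex 0.217 -3.19 1.56
vertex 0.572 -2.726 1.927
endloop
endfacet
facet normal 0.601 0.213 0.770
outer loop
vertex 0.824 -3.267 1.88
vertex 0.572 -2.726 1.927
vertex -0.757 -3.79 3.26
endloop
endfacet
facet normal -0.256 0.538 0.803
outer loop
vertex -1.49 1.482 2.8
vertex -0.92 0.77 3.458
vertex -0.403 1.669 3.021
endloop
endfacet
facet normal -0.209 0.952 0.224
outer loop
vertex -1.49 1.482 2.8
vertex -0.403 1.669 3.021
vertex -0.8 1.827 1.98
endloop
endfacet
facet normal -0.664 0.700 -0.264
outer loop
vertex -1.49 1.482 2.8
vertex -0.8 1.827 1.98
vertex -1.563 1.025 1.774
endloop
endfacet
facet normal -0.992 0.129 0.013
outer loop
vertex -1.49 1.482 2.8
vertex -1.563 1.025 1.774
vertex -1.636 0.372 2.688
endloop
endfacet
facet normal -0.740 0.029 0.672
outer loop
vertex -1.49 1.482 2.8
vertex -1.636 0.372 2.688
vertex -0.92 0.77 3.458
endloop
endfacet
facet normal 0.452 0.891 -0.037
outer loop
vertex -0.8 1.827 1.98
vertex -0.403 1.669 3.021
vertex 0.196 1.328 2.132
endloop
endfacet
facet normal 0.376 0.221 0.900
outer loop
vertex -0.403 1.669 3.021
vertex -0.92 0.77 3.458
vertex 0.123 0.675 3.046
endloop
endfacet
facet normal -0.406 -0.601 0.688
outer loop
vertex -0.92 0.77 3.458
vertex -1.636 0.372 2.688
vertex -0.64 -0.127 2.84
endloop
endfacet
facet normal -0.814 -0.440 -0.379
outer loop
vertex -1.636 0.372 2.688
vertex -1.563 1.025 1.774
vertex -1.037 0.031 1.799
endloop
endfacet
facet normal -0.283 0.483 -0.829
outer loop
vertex -1.563 1.025 1.774
vertex -0.8 1.827 1.98
vertex -0.52 0.93 1.362
endloop
endfacet
facet normal 0.992 -0.129 -0.013
outer loop
vertex 0.05 0.218 2.02
vertex 0.196 1.328 2.132
vertex 0.123 0.675 3.046
endloop
endfacet
facet normal 0.664 -0.700 0.264
outer loop
vertex 0.05 0.218 2.02
vertex 0.123 0.675 3.046
vertex -0.64 -0.127 2.84
endloop
endfacet
facet normal 0.209 -0.952 -0.224
outer loop
vertex 0.05 0.218 2.02
vertex -0.64 -0.127 2.84
vertex -1.037 0.031 1.799
endloop
endfacet
facet normal 0.256 -0.538 -0.803
outer loop
vertex 0.05 0.218 2.02
vertex -1.037 0.031 1.799
vertex -0.52 0.93 1.362
endloop
endfacet
facet normal 0.740 -0.029 -0.672
outer loop
vertex 0.05 0.218 2.02
vertex -0.52 0.93 1.362
vertex 0.196 1.328 2.132
endloop
endfacet
facet normal 0.814 0.440 0.379
outer loop
vertex 0.123 0.675 3.046
vertex 0.196 1.328 2.132
vertex -0.403 1.669 3.021
endloop
endfacet
facet normal 0.283 -0.483 0.829
outer loop
vertex -0.64 -0.127 2.84
vertex 0.123 0.675 3.046
vertex -0.92 0.77 3.458
endloop
endfacet
facet normal -0.452 -0.891 0.037
outer loop
vertex -1.037 0.031 1.799
vertex -0.64 -0.127 2.84
vertex -1.636 0.372 2.688
endloop
endfacet
facet normal -0.376 -0.221 -0.900
outer loop
vertex -0.52 0.93 1.362
vertex -1.037 0.031 1.799
vertex -1.563 1.025 1.774
endloop
endfacet
facet normal 0.406 0.601 -0.688
outer loop
vertex 0.196 1.328 2.132
vertex -0.52 0.93 1.362
vertex -0.8 1.827 1.98
endloop
endfacet

endsolid


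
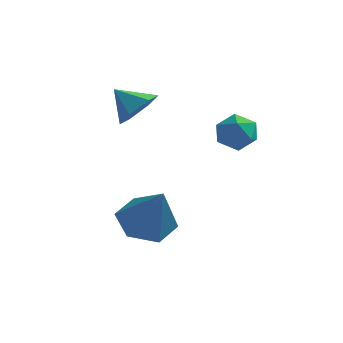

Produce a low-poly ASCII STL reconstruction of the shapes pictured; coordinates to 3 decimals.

solid 
facet normal -0.378 0.354 -0.855
outer loop
vertex -0.587 0.871 -1.559
vertex -1.134 1.473 -1.068
vertex -0.264 1.737 -1.343
endloop
endfacet
facet normal 0.940 -0.333 -0.072
outer loop
vertex -0.587 0.871 -1.559
vertex -0.264 1.737 -1.343
vertex -0.446 0.827 0.488
endloop
endfacet
facet normal -0.378 0.354 -0.855
outer loop
vertex -0.264 1.737 -1.343
vertex -1.134 1.473 -1.068
vertex -0.811 2.339 -0.852
endloop
endfacet
facet normal 0.816 0.481 0.320
outer loop
vertex -0.264 1.737 -1.343
vertex -0.811 2.339 -0.852
vertex -0.446 0.827 0.488
endloop
endfacet
facet normal -0.377 0.354 -0.856
outer loop
vertex -0.811 2.339 -0.852
vertex -1.134 1.473 -1.068
vertex -1.681 2.074 -0.578
endloop
endfacet
facet normal 0.031 0.667 0.744
outer loop
vertex -0.811 2.339 -0.852
vertex -1.681 2.074 -0.578
vertex -0.446 0.827 0.488
endloop
endfacet
facet normal -0.377 0.354 -0.856
outer loop
vertex -1.681 2.074 -0.578
vertex -1.134 1.473 -1.068
vertex -2.004 1.208 -0.794
endloop
endfacet
facet normal -0.629 0.041 0.776
outer loop
vertex -1.681 2.074 -0.578
vertex -2.004 1.208 -0.794
vertex -0.446 0.827 0.488
endloop
endfacet
facet normal -0.377 0.355 -0.855
outer loop
vertex -2.004 1.208 -0.794
vertex -1.134 1.473 -1.068
vertex -1.457 0.606 -1.285
endloop
endfacet
facet normal -0.505 -0.773 0.384
outer loop
vertex -2.004 1.208 -0.794
vertex -1.457 0.606 -1.285
vertex -0.446 0.827 0.488
endloop
endfacet
facet normal -0.377 0.355 -0.855
outer loop
vertex -1.457 0.606 -1.285
vertex -1.134 1.473 -1.068
vertex -0.587 0.871 -1.559
endloop
endfacet
facet normal 0.280 -0.959 -0.040
outer loop
vertex -1.457 0.606 -1.285
vertex -0.587 0.871 -1.559
vertex -0.446 0.827 0.488
endloop
endfacet
facet normal 0.770 -0.187 -0.610
outer loop
vertex -1.328 3.492 3.033
vertex -1.782 3.05 2.596
vertex -1.718 3.803 2.446
endloop
endfacet
facet normal -0.079 0.858 0.507
outer loop
vertex -1.328 3.492 3.033
vertex -1.718 3.803 2.446
vertex -2.598 3.25 3.244
endloop
endfacet
facet normal 0.768 -0.187 -0.612
outer loop
vertex -1.718 3.803 2.446
vertex -1.782 3.05 2.596
vertex -2.173 3.361 2.01
endloop
endfacet
facet normal -0.616 0.775 -0.142
outer loop
vertex -1.718 3.803 2.446
vertex -2.173 3.361 2.01
vertex -2.598 3.25 3.244
endloop
endfacet
facet normal 0.769 -0.187 -0.612
outer loop
vertex -2.173 3.361 2.01
vertex -1.782 3.05 2.596
vertex -2.237 2.609 2.159
endloop
endfacet
facet normal -0.946 0.016 -0.324
outer loop
vertex -2.173 3.361 2.01
vertex -2.237 2.609 2.159
vertex -2.598 3.25 3.244
endloop
endfacet
facet normal 0.769 -0.188 -0.611
outer loop
vertex -2.237 2.609 2.159
vertex -1.782 3.05 2.596
vertex -1.847 2.298 2.746
endloop
endfacet
facet normal -0.739 -0.658 0.143
outer loop
vertex -2.237 2.609 2.159
vertex -1.847 2.298 2.746
vertex -2.598 3.25 3.244
endloop
endfacet
facet normal 0.769 -0.188 -0.611
outer loop
vertex -1.847 2.298 2.746
vertex -1.782 3.05 2.596
vertex -1.392 2.74 3.183
endloop
endfacet
facet normal -0.203 -0.575 0.793
outer loop
vertex -1.847 2.298 2.746
vertex -1.392 2.74 3.183
vertex -2.598 3.25 3.244
endloop
endfacet
facet normal 0.770 -0.187 -0.610
outer loop
vertex -1.392 2.74 3.183
vertex -1.782 3.05 2.596
vertex -1.328 3.492 3.033
endloop
endfacet
facet normal 0.127 0.184 0.975
outer loop
vertex -1.392 2.74 3.183
vertex -1.328 3.492 3.033
vertex -2.598 3.25 3.244
endloop
endfacet
facet normal -0.716 0.395 -0.576
outer loop
vertex 1.053 3.289 1.569
vertex 0.622 2.758 1.74
vertex 0.631 3.344 2.131
endloop
endfacet
facet normal -0.293 0.905 -0.309
outer loop
vertex 1.053 3.289 1.569
vertex 0.631 3.344 2.131
vertex 1.297 3.572 2.166
endloop
endfacet
facet normal 0.376 0.769 -0.518
outer loop
vertex 1.053 3.289 1.569
vertex 1.297 3.572 2.166
vertex 1.699 3.127 1.797
endloop
endfacet
facet normal 0.366 0.175 -0.914
outer loop
vertex 1.053 3.289 1.569
vertex 1.699 3.127 1.797
vertex 1.283 2.624 1.534
endloop
endfacet
facet normal -0.307 -0.056 -0.950
outer loop
vertex 1.053 3.289 1.569
vertex 1.283 2.624 1.534
vertex 0.622 2.758 1.74
endloop
endfacet
facet normal -0.315 0.859 0.403
outer loop
vertex 1.297 3.572 2.166
vertex 0.631 3.344 2.131
vertex 1.017 3.216 2.706
endloop
endfacet
facet normal -0.999 0.034 -0.028
outer loop
vertex 0.631 3.344 2.131
vertex 0.622 2.758 1.74
vertex 0.601 2.713 2.443
endloop
endfacet
facet normal -0.339 -0.695 -0.634
outer loop
vertex 0.622 2.758 1.74
vertex 1.283 2.624 1.534
vertex 1.003 2.268 2.074
endloop
endfacet
facet normal 0.752 -0.321 -0.576
outer loop
vertex 1.283 2.624 1.534
vertex 1.699 3.127 1.797
vertex 1.669 2.496 2.109
endloop
endfacet
facet normal 0.766 0.639 0.064
outer loop
vertex 1.699 3.127 1.797
vertex 1.297 3.572 2.166
vertex 1.678 3.082 2.5
endloop
endfacet
facet normal -0.366 -0.175 0.914
outer loop
vertex 1.247 2.551 2.671
vertex 1.017 3.216 2.706
vertex 0.601 2.713 2.443
endloop
endfacet
facet normal -0.376 -0.769 0.518
outer loop
vertex 1.247 2.551 2.671
vertex 0.601 2.713 2.443
vertex 1.003 2.268 2.074
endloop
endfacet
facet normal 0.293 -0.905 0.309
outer loop
vertex 1.247 2.551 2.671
vertex 1.003 2.268 2.074
vertex 1.669 2.496 2.109
endloop
endfacet
facet normal 0.716 -0.395 0.576
outer loop
vertex 1.247 2.551 2.671
vertex 1.669 2.496 2.109
vertex 1.678 3.082 2.5
endloop
endfacet
facet normal 0.307 0.056 0.950
outer loop
vertex 1.247 2.551 2.671
vertex 1.678 3.082 2.5
vertex 1.017 3.216 2.706
endloop
endfacet
facet normal -0.752 0.321 0.576
outer loop
vertex 0.601 2.713 2.443
vertex 1.017 3.216 2.706
vertex 0.631 3.344 2.131
endloop
endfacet
facet normal -0.766 -0.639 -0.064
outer loop
vertex 1.003 2.268 2.074
vertex 0.601 2.713 2.443
vertex 0.622 2.758 1.74
endloop
endfacet
facet normal 0.315 -0.859 -0.403
outer loop
vertex 1.669 2.496 2.109
vertex 1.003 2.268 2.074
vertex 1.283 2.624 1.534
endloop
endfacet
facet normal 0.999 -0.034 0.028
outer loop
vertex 1.678 3.082 2.5
vertex 1.669 2.496 2.109
vertex 1.699 3.127 1.797
endloop
endfacet
facet normal 0.339 0.695 0.634
outer loop
vertex 1.017 3.216 2.706
vertex 1.678 3.082 2.5
vertex 1.297 3.572 2.166
endloop
endfacet

endsolid


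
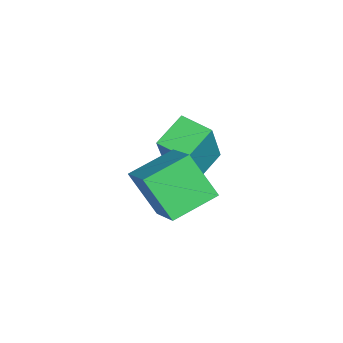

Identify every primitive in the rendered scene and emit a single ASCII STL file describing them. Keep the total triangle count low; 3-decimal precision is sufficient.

solid 
facet normal -0.837 -0.253 -0.485
outer loop
vertex 1.715 -0.794 -2.425
vertex 1.133 0.311 -1.997
vertex 2.168 -0.115 -3.562
endloop
endfacet
facet normal 0.441 -0.837 -0.324
outer loop
vertex 3.307 0.229 -2.903
vertex 1.715 -0.794 -2.425
vertex 2.168 -0.115 -3.562
endloop
endfacet
facet normal -0.837 -0.252 -0.485
outer loop
vertex 2.168 -0.115 -3.562
vertex 1.133 0.311 -1.997
vertex 1.587 0.99 -3.134
endloop
endfacet
facet normal 0.324 0.485 -0.812
outer loop
vertex 1.587 0.99 -3.134
vertex 3.307 0.229 -2.903
vertex 2.168 -0.115 -3.562
endloop
endfacet
facet normal -0.324 -0.485 0.812
outer loop
vertex 1.715 -0.794 -2.425
vertex 2.272 0.655 -1.338
vertex 1.133 0.311 -1.997
endloop
endfacet
facet normal 0.441 -0.837 -0.324
outer loop
vertex 2.853 -0.45 -1.766
vertex 1.715 -0.794 -2.425
vertex 3.307 0.229 -2.903
endloop
endfacet
facet normal -0.324 -0.485 0.812
outer loop
vertex 2.853 -0.45 -1.766
vertex 2.272 0.655 -1.338
vertex 1.715 -0.794 -2.425
endloop
endfacet
facet normal -0.440 0.837 0.324
outer loop
vertex 1.133 0.311 -1.997
vertex 2.272 0.655 -1.338
vertex 1.587 0.99 -3.134
endloop
endfacet
facet normal 0.324 0.485 -0.812
outer loop
vertex 2.725 1.334 -2.475
vertex 3.307 0.229 -2.903
vertex 1.587 0.99 -3.134
endloop
endfacet
facet normal -0.441 0.837 0.324
outer loop
vertex 1.587 0.99 -3.134
vertex 2.272 0.655 -1.338
vertex 2.725 1.334 -2.475
endloop
endfacet
facet normal 0.837 0.253 0.485
outer loop
vertex 2.725 1.334 -2.475
vertex 2.853 -0.45 -1.766
vertex 3.307 0.229 -2.903
endloop
endfacet
facet normal 0.837 0.253 0.485
outer loop
vertex 2.272 0.655 -1.338
vertex 2.853 -0.45 -1.766
vertex 2.725 1.334 -2.475
endloop
endfacet
facet normal -0.588 -0.787 0.187
outer loop
vertex 0.802 -0.088 -1.991
vertex 0.101 0.553 -1.498
vertex -0.062 0.183 -3.57
endloop
endfacet
facet normal 0.655 -0.599 -0.461
outer loop
vertex 0.479 0.907 -3.742
vertex 0.802 -0.088 -1.991
vertex -0.062 0.183 -3.57
endloop
endfacet
facet normal -0.588 -0.787 0.187
outer loop
vertex -0.062 0.183 -3.57
vertex 0.101 0.553 -1.498
vertex -0.763 0.824 -3.077
endloop
endfacet
facet normal -0.474 0.148 -0.868
outer loop
vertex -0.763 0.824 -3.077
vertex 0.479 0.907 -3.742
vertex -0.062 0.183 -3.57
endloop
endfacet
facet normal 0.474 -0.148 0.868
outer loop
vertex 0.802 -0.088 -1.991
vertex 0.642 1.277 -1.67
vertex 0.101 0.553 -1.498
endloop
endfacet
facet normal 0.655 -0.599 -0.461
outer loop
vertex 1.343 0.636 -2.163
vertex 0.802 -0.088 -1.991
vertex 0.479 0.907 -3.742
endloop
endfacet
facet normal 0.474 -0.148 0.868
outer loop
vertex 1.343 0.636 -2.163
vertex 0.642 1.277 -1.67
vertex 0.802 -0.088 -1.991
endloop
endfacet
facet normal -0.655 0.599 0.461
outer loop
vertex 0.101 0.553 -1.498
vertex 0.642 1.277 -1.67
vertex -0.763 0.824 -3.077
endloop
endfacet
facet normal -0.474 0.148 -0.868
outer loop
vertex -0.222 1.548 -3.249
vertex 0.479 0.907 -3.742
vertex -0.763 0.824 -3.077
endloop
endfacet
facet normal -0.655 0.599 0.461
outer loop
vertex -0.763 0.824 -3.077
vertex 0.642 1.277 -1.67
vertex -0.222 1.548 -3.249
endloop
endfacet
facet normal 0.588 0.787 -0.187
outer loop
vertex -0.222 1.548 -3.249
vertex 1.343 0.636 -2.163
vertex 0.479 0.907 -3.742
endloop
endfacet
facet normal 0.588 0.787 -0.187
outer loop
vertex 0.642 1.277 -1.67
vertex 1.343 0.636 -2.163
vertex -0.222 1.548 -3.249
endloop
endfacet

endsolid


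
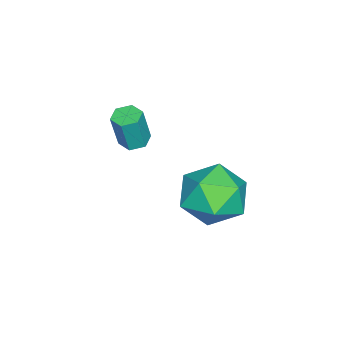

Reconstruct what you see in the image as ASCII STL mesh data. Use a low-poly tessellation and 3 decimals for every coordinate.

solid 
facet normal -0.466 0.584 0.665
outer loop
vertex 0.016 4.145 0.263
vertex 0.249 3.339 1.134
vertex 1.037 4.227 0.906
endloop
endfacet
facet normal -0.170 0.975 0.146
outer loop
vertex 0.016 4.145 0.263
vertex 1.037 4.227 0.906
vertex 1.059 4.41 -0.289
endloop
endfacet
facet normal -0.445 0.758 -0.476
outer loop
vertex 0.016 4.145 0.263
vertex 1.059 4.41 -0.289
vertex 0.285 3.635 -0.8
endloop
endfacet
facet normal -0.910 0.234 -0.342
outer loop
vertex 0.016 4.145 0.263
vertex 0.285 3.635 -0.8
vertex -0.216 2.972 0.079
endloop
endfacet
facet normal -0.923 0.126 0.363
outer loop
vertex 0.016 4.145 0.263
vertex -0.216 2.972 0.079
vertex 0.249 3.339 1.134
endloop
endfacet
facet normal 0.529 0.837 0.138
outer loop
vertex 1.059 4.41 -0.289
vertex 1.037 4.227 0.906
vertex 1.936 3.768 0.241
endloop
endfacet
facet normal 0.052 0.205 0.977
outer loop
vertex 1.037 4.227 0.906
vertex 0.249 3.339 1.134
vertex 1.435 3.105 1.12
endloop
endfacet
facet normal -0.688 -0.536 0.490
outer loop
vertex 0.249 3.339 1.134
vertex -0.216 2.972 0.079
vertex 0.661 2.33 0.609
endloop
endfacet
facet normal -0.667 -0.361 -0.652
outer loop
vertex -0.216 2.972 0.079
vertex 0.285 3.635 -0.8
vertex 0.683 2.513 -0.586
endloop
endfacet
facet normal 0.086 0.487 -0.869
outer loop
vertex 0.285 3.635 -0.8
vertex 1.059 4.41 -0.289
vertex 1.471 3.401 -0.814
endloop
endfacet
facet normal 0.910 -0.234 0.342
outer loop
vertex 1.704 2.595 0.057
vertex 1.936 3.768 0.241
vertex 1.435 3.105 1.12
endloop
endfacet
facet normal 0.445 -0.758 0.476
outer loop
vertex 1.704 2.595 0.057
vertex 1.435 3.105 1.12
vertex 0.661 2.33 0.609
endloop
endfacet
facet normal 0.170 -0.975 -0.146
outer loop
vertex 1.704 2.595 0.057
vertex 0.661 2.33 0.609
vertex 0.683 2.513 -0.586
endloop
endfacet
facet normal 0.466 -0.584 -0.665
outer loop
vertex 1.704 2.595 0.057
vertex 0.683 2.513 -0.586
vertex 1.471 3.401 -0.814
endloop
endfacet
facet normal 0.923 -0.126 -0.363
outer loop
vertex 1.704 2.595 0.057
vertex 1.471 3.401 -0.814
vertex 1.936 3.768 0.241
endloop
endfacet
facet normal 0.667 0.361 0.652
outer loop
vertex 1.435 3.105 1.12
vertex 1.936 3.768 0.241
vertex 1.037 4.227 0.906
endloop
endfacet
facet normal -0.086 -0.487 0.869
outer loop
vertex 0.661 2.33 0.609
vertex 1.435 3.105 1.12
vertex 0.249 3.339 1.134
endloop
endfacet
facet normal -0.529 -0.837 -0.138
outer loop
vertex 0.683 2.513 -0.586
vertex 0.661 2.33 0.609
vertex -0.216 2.972 0.079
endloop
endfacet
facet normal -0.052 -0.205 -0.977
outer loop
vertex 1.471 3.401 -0.814
vertex 0.683 2.513 -0.586
vertex 0.285 3.635 -0.8
endloop
endfacet
facet normal 0.688 0.536 -0.490
outer loop
vertex 1.936 3.768 0.241
vertex 1.471 3.401 -0.814
vertex 1.059 4.41 -0.289
endloop
endfacet
facet normal -0.188 0.113 -0.976
outer loop
vertex -1.104 -0.141 -0.383
vertex -1.634 -0.16 -0.283
vertex -1.375 0.314 -0.278
endloop
endfacet
facet normal 0.844 0.526 -0.103
outer loop
vertex -1.104 -0.141 -0.383
vertex -1.375 0.314 -0.278
vertex -0.836 -0.301 1.002
endloop
endfacet
facet normal 0.844 0.526 -0.103
outer loop
vertex -0.836 -0.301 1.002
vertex -1.375 0.314 -0.278
vertex -1.107 0.154 1.107
endloop
endfacet
facet normal 0.190 -0.112 0.975
outer loop
vertex -0.836 -0.301 1.002
vertex -1.107 0.154 1.107
vertex -1.366 -0.32 1.103
endloop
endfacet
facet normal -0.190 0.114 -0.975
outer loop
vertex -1.375 0.314 -0.278
vertex -1.634 -0.16 -0.283
vertex -1.905 0.295 -0.177
endloop
endfacet
facet normal -0.013 0.993 0.117
outer loop
vertex -1.375 0.314 -0.278
vertex -1.905 0.295 -0.177
vertex -1.107 0.154 1.107
endloop
endfacet
facet normal -0.013 0.993 0.117
outer loop
vertex -1.107 0.154 1.107
vertex -1.905 0.295 -0.177
vertex -1.637 0.135 1.208
endloop
endfacet
facet normal 0.190 -0.112 0.975
outer loop
vertex -1.107 0.154 1.107
vertex -1.637 0.135 1.208
vertex -1.366 -0.32 1.103
endloop
endfacet
facet normal -0.190 0.114 -0.975
outer loop
vertex -1.905 0.295 -0.177
vertex -1.634 -0.16 -0.283
vertex -2.164 -0.179 -0.182
endloop
endfacet
facet normal -0.857 0.466 0.220
outer loop
vertex -1.905 0.295 -0.177
vertex -2.164 -0.179 -0.182
vertex -1.637 0.135 1.208
endloop
endfacet
facet normal -0.857 0.466 0.220
outer loop
vertex -1.637 0.135 1.208
vertex -2.164 -0.179 -0.182
vertex -1.896 -0.339 1.203
endloop
endfacet
facet normal 0.188 -0.113 0.976
outer loop
vertex -1.637 0.135 1.208
vertex -1.896 -0.339 1.203
vertex -1.366 -0.32 1.103
endloop
endfacet
facet normal -0.190 0.112 -0.975
outer loop
vertex -2.164 -0.179 -0.182
vertex -1.634 -0.16 -0.283
vertex -1.893 -0.634 -0.287
endloop
endfacet
facet normal -0.844 -0.526 0.103
outer loop
vertex -2.164 -0.179 -0.182
vertex -1.893 -0.634 -0.287
vertex -1.896 -0.339 1.203
endloop
endfacet
facet normal -0.844 -0.526 0.103
outer loop
vertex -1.896 -0.339 1.203
vertex -1.893 -0.634 -0.287
vertex -1.625 -0.794 1.098
endloop
endfacet
facet normal 0.188 -0.113 0.976
outer loop
vertex -1.896 -0.339 1.203
vertex -1.625 -0.794 1.098
vertex -1.366 -0.32 1.103
endloop
endfacet
facet normal -0.190 0.112 -0.975
outer loop
vertex -1.893 -0.634 -0.287
vertex -1.634 -0.16 -0.283
vertex -1.363 -0.615 -0.388
endloop
endfacet
facet normal 0.013 -0.993 -0.117
outer loop
vertex -1.893 -0.634 -0.287
vertex -1.363 -0.615 -0.388
vertex -1.625 -0.794 1.098
endloop
endfacet
facet normal 0.013 -0.993 -0.117
outer loop
vertex -1.625 -0.794 1.098
vertex -1.363 -0.615 -0.388
vertex -1.095 -0.775 0.997
endloop
endfacet
facet normal 0.190 -0.114 0.975
outer loop
vertex -1.625 -0.794 1.098
vertex -1.095 -0.775 0.997
vertex -1.366 -0.32 1.103
endloop
endfacet
facet normal -0.188 0.113 -0.976
outer loop
vertex -1.363 -0.615 -0.388
vertex -1.634 -0.16 -0.283
vertex -1.104 -0.141 -0.383
endloop
endfacet
facet normal 0.857 -0.466 -0.220
outer loop
vertex -1.363 -0.615 -0.388
vertex -1.104 -0.141 -0.383
vertex -1.095 -0.775 0.997
endloop
endfacet
facet normal 0.857 -0.466 -0.220
outer loop
vertex -1.095 -0.775 0.997
vertex -1.104 -0.141 -0.383
vertex -0.836 -0.301 1.002
endloop
endfacet
facet normal 0.190 -0.114 0.975
outer loop
vertex -1.095 -0.775 0.997
vertex -0.836 -0.301 1.002
vertex -1.366 -0.32 1.103
endloop
endfacet

endsolid


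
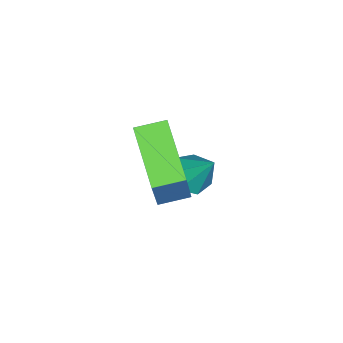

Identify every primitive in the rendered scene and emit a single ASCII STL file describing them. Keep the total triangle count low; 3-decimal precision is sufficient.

solid 
facet normal -0.648 -0.629 0.430
outer loop
vertex 0.741 0.078 1.782
vertex 0.2 0.741 1.936
vertex -0.05 -0.197 0.189
endloop
endfacet
facet normal 0.623 -0.762 -0.178
outer loop
vertex 1.16 0.979 -0.616
vertex 0.741 0.078 1.782
vertex -0.05 -0.197 0.189
endloop
endfacet
facet normal -0.647 -0.629 0.430
outer loop
vertex -0.05 -0.197 0.189
vertex 0.2 0.741 1.936
vertex -0.592 0.466 0.343
endloop
endfacet
facet normal -0.439 -0.154 -0.885
outer loop
vertex -0.592 0.466 0.343
vertex 1.16 0.979 -0.616
vertex -0.05 -0.197 0.189
endloop
endfacet
facet normal 0.440 0.153 0.885
outer loop
vertex 0.741 0.078 1.782
vertex 1.41 1.917 1.131
vertex 0.2 0.741 1.936
endloop
endfacet
facet normal 0.622 -0.762 -0.178
outer loop
vertex 1.952 1.254 0.977
vertex 0.741 0.078 1.782
vertex 1.16 0.979 -0.616
endloop
endfacet
facet normal 0.439 0.154 0.885
outer loop
vertex 1.952 1.254 0.977
vertex 1.41 1.917 1.131
vertex 0.741 0.078 1.782
endloop
endfacet
facet normal -0.622 0.762 0.178
outer loop
vertex 0.2 0.741 1.936
vertex 1.41 1.917 1.131
vertex -0.592 0.466 0.343
endloop
endfacet
facet normal -0.440 -0.153 -0.885
outer loop
vertex 0.619 1.642 -0.462
vertex 1.16 0.979 -0.616
vertex -0.592 0.466 0.343
endloop
endfacet
facet normal -0.622 0.762 0.177
outer loop
vertex -0.592 0.466 0.343
vertex 1.41 1.917 1.131
vertex 0.619 1.642 -0.462
endloop
endfacet
facet normal 0.648 0.629 -0.431
outer loop
vertex 0.619 1.642 -0.462
vertex 1.952 1.254 0.977
vertex 1.16 0.979 -0.616
endloop
endfacet
facet normal 0.647 0.629 -0.430
outer loop
vertex 1.41 1.917 1.131
vertex 1.952 1.254 0.977
vertex 0.619 1.642 -0.462
endloop
endfacet
facet normal -0.171 -0.571 -0.803
outer loop
vertex -0.801 0.525 -2.059
vertex -1.44 0.556 -1.945
vertex -1.072 0.953 -2.306
endloop
endfacet
facet normal 0.860 0.506 -0.066
outer loop
vertex -0.801 0.525 -2.059
vertex -1.072 0.953 -2.306
vertex -1.2 1.364 -0.815
endloop
endfacet
facet normal -0.170 -0.572 -0.802
outer loop
vertex -1.072 0.953 -2.306
vertex -1.44 0.556 -1.945
vertex -1.621 1.082 -2.282
endloop
endfacet
facet normal 0.212 0.947 -0.243
outer loop
vertex -1.072 0.953 -2.306
vertex -1.621 1.082 -2.282
vertex -1.2 1.364 -0.815
endloop
endfacet
facet normal -0.169 -0.572 -0.803
outer loop
vertex -1.621 1.082 -2.282
vertex -1.44 0.556 -1.945
vertex -2.033 0.815 -2.005
endloop
endfacet
facet normal -0.546 0.838 -0.004
outer loop
vertex -1.621 1.082 -2.282
vertex -2.033 0.815 -2.005
vertex -1.2 1.364 -0.815
endloop
endfacet
facet normal -0.170 -0.574 -0.801
outer loop
vertex -2.033 0.815 -2.005
vertex -1.44 0.556 -1.945
vertex -1.999 0.354 -1.682
endloop
endfacet
facet normal -0.843 0.265 0.468
outer loop
vertex -2.033 0.815 -2.005
vertex -1.999 0.354 -1.682
vertex -1.2 1.364 -0.815
endloop
endfacet
facet normal -0.170 -0.573 -0.802
outer loop
vertex -1.999 0.354 -1.682
vertex -1.44 0.556 -1.945
vertex -1.543 0.045 -1.558
endloop
endfacet
facet normal -0.456 -0.344 0.821
outer loop
vertex -1.999 0.354 -1.682
vertex -1.543 0.045 -1.558
vertex -1.2 1.364 -0.815
endloop
endfacet
facet normal -0.171 -0.573 -0.802
outer loop
vertex -1.543 0.045 -1.558
vertex -1.44 0.556 -1.945
vertex -1.01 0.121 -1.726
endloop
endfacet
facet normal 0.323 -0.527 0.786
outer loop
vertex -1.543 0.045 -1.558
vertex -1.01 0.121 -1.726
vertex -1.2 1.364 -0.815
endloop
endfacet
facet normal -0.171 -0.573 -0.802
outer loop
vertex -1.01 0.121 -1.726
vertex -1.44 0.556 -1.945
vertex -0.801 0.525 -2.059
endloop
endfacet
facet normal 0.908 -0.148 0.391
outer loop
vertex -1.01 0.121 -1.726
vertex -0.801 0.525 -2.059
vertex -1.2 1.364 -0.815
endloop
endfacet

endsolid


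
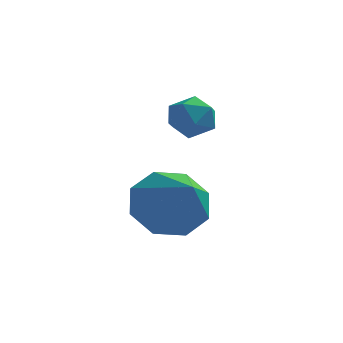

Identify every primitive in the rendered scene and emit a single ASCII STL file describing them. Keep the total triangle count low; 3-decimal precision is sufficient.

solid 
facet normal -0.440 0.685 -0.581
outer loop
vertex 2.001 1.127 -4.312
vertex 1.231 0.507 -4.46
vertex 1.449 1.216 -3.789
endloop
endfacet
facet normal 0.675 0.339 0.655
outer loop
vertex 2.001 1.127 -4.312
vertex 1.449 1.216 -3.789
vertex 2.049 -0.767 -3.38
endloop
endfacet
facet normal -0.440 0.685 -0.581
outer loop
vertex 1.449 1.216 -3.789
vertex 1.231 0.507 -4.46
vertex 0.769 0.889 -3.66
endloop
endfacet
facet normal 0.077 0.224 0.972
outer loop
vertex 1.449 1.216 -3.789
vertex 0.769 0.889 -3.66
vertex 2.049 -0.767 -3.38
endloop
endfacet
facet normal -0.440 0.685 -0.581
outer loop
vertex 0.769 0.889 -3.66
vertex 1.231 0.507 -4.46
vertex 0.36 0.339 -3.999
endloop
endfacet
facet normal -0.450 -0.201 0.870
outer loop
vertex 0.769 0.889 -3.66
vertex 0.36 0.339 -3.999
vertex 2.049 -0.767 -3.38
endloop
endfacet
facet normal -0.440 0.685 -0.581
outer loop
vertex 0.36 0.339 -3.999
vertex 1.231 0.507 -4.46
vertex 0.461 -0.113 -4.609
endloop
endfacet
facet normal -0.600 -0.687 0.410
outer loop
vertex 0.36 0.339 -3.999
vertex 0.461 -0.113 -4.609
vertex 2.049 -0.767 -3.38
endloop
endfacet
facet normal -0.439 0.685 -0.581
outer loop
vertex 0.461 -0.113 -4.609
vertex 1.231 0.507 -4.46
vertex 1.013 -0.202 -5.131
endloop
endfacet
facet normal -0.284 -0.949 -0.138
outer loop
vertex 0.461 -0.113 -4.609
vertex 1.013 -0.202 -5.131
vertex 2.049 -0.767 -3.38
endloop
endfacet
facet normal -0.440 0.685 -0.581
outer loop
vertex 1.013 -0.202 -5.131
vertex 1.231 0.507 -4.46
vertex 1.693 0.125 -5.261
endloop
endfacet
facet normal 0.314 -0.834 -0.455
outer loop
vertex 1.013 -0.202 -5.131
vertex 1.693 0.125 -5.261
vertex 2.049 -0.767 -3.38
endloop
endfacet
facet normal -0.439 0.686 -0.580
outer loop
vertex 1.693 0.125 -5.261
vertex 1.231 0.507 -4.46
vertex 2.102 0.675 -4.921
endloop
endfacet
facet normal 0.842 -0.408 -0.353
outer loop
vertex 1.693 0.125 -5.261
vertex 2.102 0.675 -4.921
vertex 2.049 -0.767 -3.38
endloop
endfacet
facet normal -0.440 0.685 -0.581
outer loop
vertex 2.102 0.675 -4.921
vertex 1.231 0.507 -4.46
vertex 2.001 1.127 -4.312
endloop
endfacet
facet normal 0.991 0.078 0.107
outer loop
vertex 2.102 0.675 -4.921
vertex 2.001 1.127 -4.312
vertex 2.049 -0.767 -3.38
endloop
endfacet
facet normal 0.158 0.892 0.423
outer loop
vertex 1.098 3.054 -2.415
vertex 1.318 2.746 -1.847
vertex 1.76 2.903 -2.344
endloop
endfacet
facet normal 0.242 0.927 -0.286
outer loop
vertex 1.098 3.054 -2.415
vertex 1.76 2.903 -2.344
vertex 1.449 2.799 -2.944
endloop
endfacet
facet normal -0.367 0.719 -0.590
outer loop
vertex 1.098 3.054 -2.415
vertex 1.449 2.799 -2.944
vertex 0.814 2.579 -2.817
endloop
endfacet
facet normal -0.829 0.555 -0.071
outer loop
vertex 1.098 3.054 -2.415
vertex 0.814 2.579 -2.817
vertex 0.734 2.546 -2.139
endloop
endfacet
facet normal -0.504 0.662 0.554
outer loop
vertex 1.098 3.054 -2.415
vertex 0.734 2.546 -2.139
vertex 1.318 2.746 -1.847
endloop
endfacet
facet normal 0.752 0.461 -0.470
outer loop
vertex 1.449 2.799 -2.944
vertex 1.76 2.903 -2.344
vertex 1.886 2.334 -2.701
endloop
endfacet
facet normal 0.615 0.407 0.675
outer loop
vertex 1.76 2.903 -2.344
vertex 1.318 2.746 -1.847
vertex 1.806 2.301 -2.023
endloop
endfacet
facet normal -0.457 0.035 0.889
outer loop
vertex 1.318 2.746 -1.847
vertex 0.734 2.546 -2.139
vertex 1.171 2.081 -1.896
endloop
endfacet
facet normal -0.982 -0.141 -0.123
outer loop
vertex 0.734 2.546 -2.139
vertex 0.814 2.579 -2.817
vertex 0.86 1.977 -2.496
endloop
endfacet
facet normal -0.235 0.123 -0.964
outer loop
vertex 0.814 2.579 -2.817
vertex 1.449 2.799 -2.944
vertex 1.302 2.134 -2.993
endloop
endfacet
facet normal 0.829 -0.555 0.071
outer loop
vertex 1.522 1.826 -2.425
vertex 1.886 2.334 -2.701
vertex 1.806 2.301 -2.023
endloop
endfacet
facet normal 0.367 -0.719 0.590
outer loop
vertex 1.522 1.826 -2.425
vertex 1.806 2.301 -2.023
vertex 1.171 2.081 -1.896
endloop
endfacet
facet normal -0.242 -0.927 0.286
outer loop
vertex 1.522 1.826 -2.425
vertex 1.171 2.081 -1.896
vertex 0.86 1.977 -2.496
endloop
endfacet
facet normal -0.158 -0.892 -0.423
outer loop
vertex 1.522 1.826 -2.425
vertex 0.86 1.977 -2.496
vertex 1.302 2.134 -2.993
endloop
endfacet
facet normal 0.504 -0.662 -0.554
outer loop
vertex 1.522 1.826 -2.425
vertex 1.302 2.134 -2.993
vertex 1.886 2.334 -2.701
endloop
endfacet
facet normal 0.982 0.141 0.123
outer loop
vertex 1.806 2.301 -2.023
vertex 1.886 2.334 -2.701
vertex 1.76 2.903 -2.344
endloop
endfacet
facet normal 0.235 -0.123 0.964
outer loop
vertex 1.171 2.081 -1.896
vertex 1.806 2.301 -2.023
vertex 1.318 2.746 -1.847
endloop
endfacet
facet normal -0.752 -0.461 0.470
outer loop
vertex 0.86 1.977 -2.496
vertex 1.171 2.081 -1.896
vertex 0.734 2.546 -2.139
endloop
endfacet
facet normal -0.615 -0.407 -0.675
outer loop
vertex 1.302 2.134 -2.993
vertex 0.86 1.977 -2.496
vertex 0.814 2.579 -2.817
endloop
endfacet
facet normal 0.457 -0.035 -0.889
outer loop
vertex 1.886 2.334 -2.701
vertex 1.302 2.134 -2.993
vertex 1.449 2.799 -2.944
endloop
endfacet

endsolid
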